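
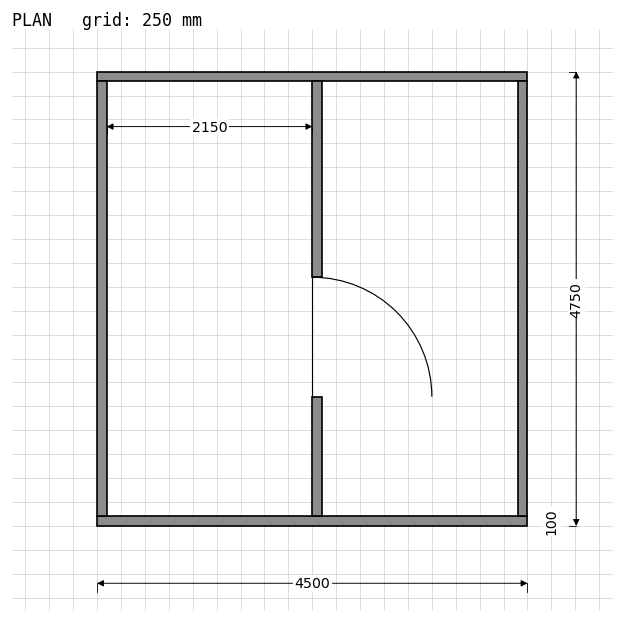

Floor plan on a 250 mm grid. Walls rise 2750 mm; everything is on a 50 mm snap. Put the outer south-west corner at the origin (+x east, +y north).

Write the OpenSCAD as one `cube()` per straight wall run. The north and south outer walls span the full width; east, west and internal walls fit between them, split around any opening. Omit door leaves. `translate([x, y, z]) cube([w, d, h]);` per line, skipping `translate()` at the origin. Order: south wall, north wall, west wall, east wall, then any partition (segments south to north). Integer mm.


cube([4500, 100, 2750]);
translate([0, 4650, 0]) cube([4500, 100, 2750]);
translate([0, 100, 0]) cube([100, 4550, 2750]);
translate([4400, 100, 0]) cube([100, 4550, 2750]);
translate([2250, 100, 0]) cube([100, 1250, 2750]);
translate([2250, 2600, 0]) cube([100, 2050, 2750]);


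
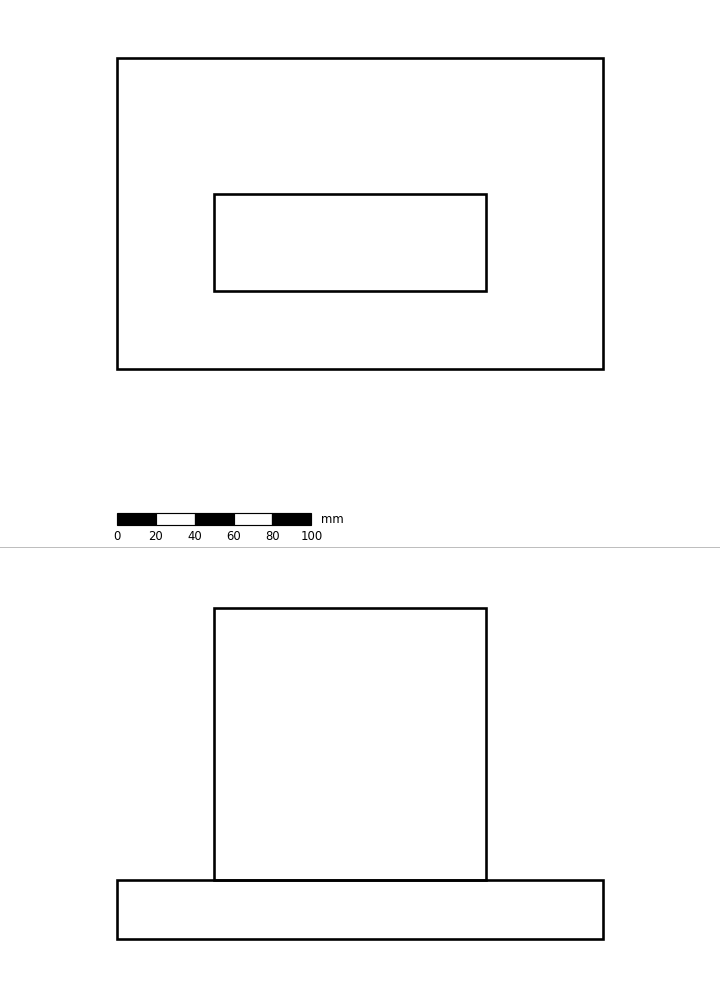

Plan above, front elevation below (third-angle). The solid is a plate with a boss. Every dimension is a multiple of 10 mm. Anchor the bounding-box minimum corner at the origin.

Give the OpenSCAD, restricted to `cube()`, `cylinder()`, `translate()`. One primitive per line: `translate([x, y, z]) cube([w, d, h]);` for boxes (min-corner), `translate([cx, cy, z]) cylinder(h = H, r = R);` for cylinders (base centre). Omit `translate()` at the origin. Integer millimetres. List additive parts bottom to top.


cube([250, 160, 30]);
translate([50, 40, 30]) cube([140, 50, 140]);


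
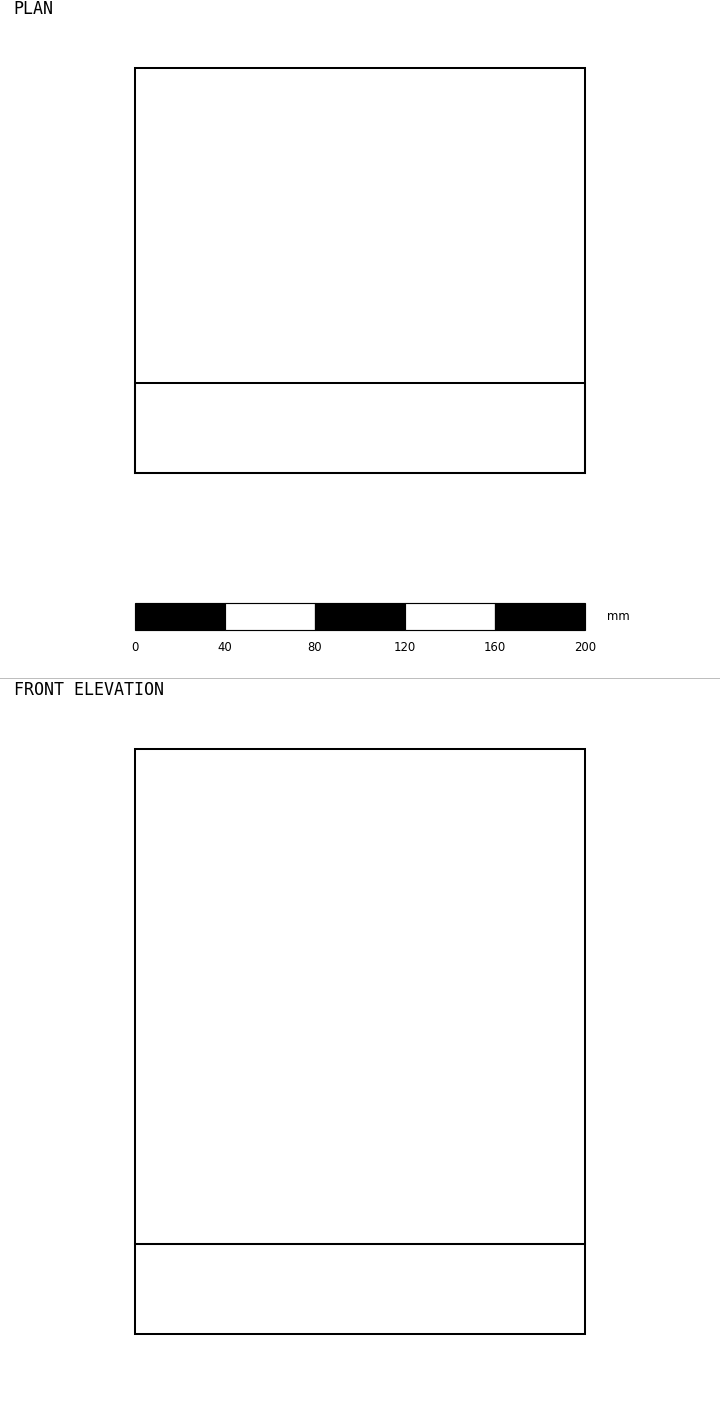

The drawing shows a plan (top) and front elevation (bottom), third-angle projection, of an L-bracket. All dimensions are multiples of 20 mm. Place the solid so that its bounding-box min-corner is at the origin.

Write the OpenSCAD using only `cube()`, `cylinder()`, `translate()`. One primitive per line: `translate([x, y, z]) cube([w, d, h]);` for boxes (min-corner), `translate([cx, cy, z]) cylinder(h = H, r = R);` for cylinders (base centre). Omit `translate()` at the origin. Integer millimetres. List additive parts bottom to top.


cube([200, 180, 40]);
translate([0, 0, 40]) cube([200, 40, 220]);


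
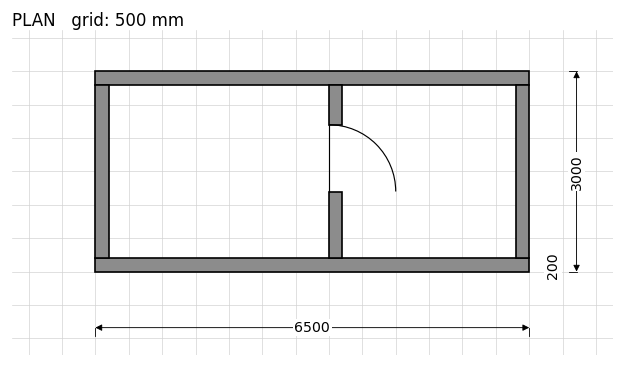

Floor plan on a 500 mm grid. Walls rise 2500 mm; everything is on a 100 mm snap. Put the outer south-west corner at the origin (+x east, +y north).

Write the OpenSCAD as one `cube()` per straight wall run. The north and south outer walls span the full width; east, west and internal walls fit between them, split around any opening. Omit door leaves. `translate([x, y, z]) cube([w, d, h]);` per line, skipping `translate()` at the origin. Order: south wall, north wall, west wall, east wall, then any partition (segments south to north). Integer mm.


cube([6500, 200, 2500]);
translate([0, 2800, 0]) cube([6500, 200, 2500]);
translate([0, 200, 0]) cube([200, 2600, 2500]);
translate([6300, 200, 0]) cube([200, 2600, 2500]);
translate([3500, 200, 0]) cube([200, 1000, 2500]);
translate([3500, 2200, 0]) cube([200, 600, 2500]);


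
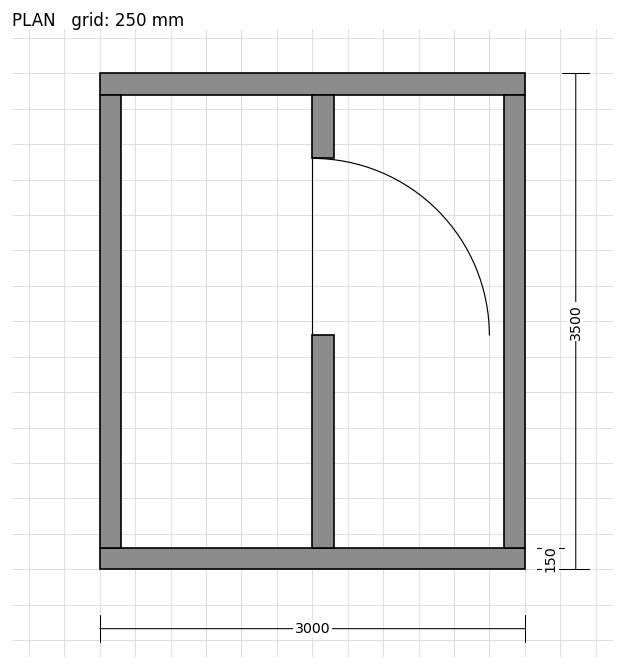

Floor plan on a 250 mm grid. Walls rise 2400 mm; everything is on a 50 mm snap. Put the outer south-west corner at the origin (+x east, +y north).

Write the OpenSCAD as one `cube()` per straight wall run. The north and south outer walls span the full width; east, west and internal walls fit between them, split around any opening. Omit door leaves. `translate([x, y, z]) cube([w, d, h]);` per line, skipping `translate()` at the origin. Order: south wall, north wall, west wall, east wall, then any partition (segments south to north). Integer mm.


cube([3000, 150, 2400]);
translate([0, 3350, 0]) cube([3000, 150, 2400]);
translate([0, 150, 0]) cube([150, 3200, 2400]);
translate([2850, 150, 0]) cube([150, 3200, 2400]);
translate([1500, 150, 0]) cube([150, 1500, 2400]);
translate([1500, 2900, 0]) cube([150, 450, 2400]);


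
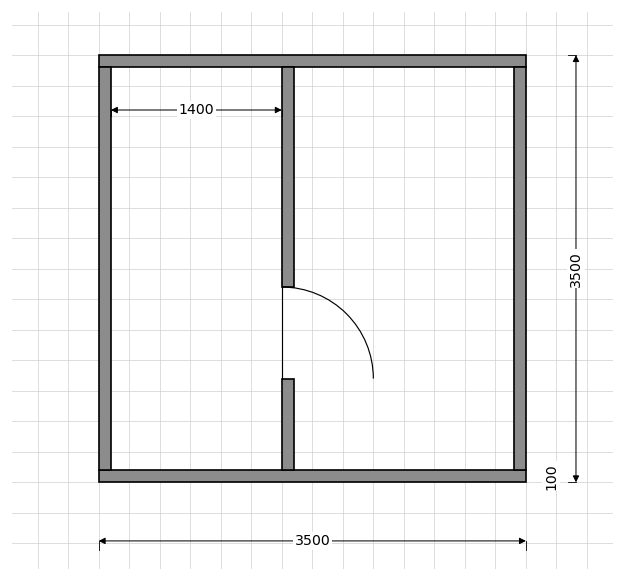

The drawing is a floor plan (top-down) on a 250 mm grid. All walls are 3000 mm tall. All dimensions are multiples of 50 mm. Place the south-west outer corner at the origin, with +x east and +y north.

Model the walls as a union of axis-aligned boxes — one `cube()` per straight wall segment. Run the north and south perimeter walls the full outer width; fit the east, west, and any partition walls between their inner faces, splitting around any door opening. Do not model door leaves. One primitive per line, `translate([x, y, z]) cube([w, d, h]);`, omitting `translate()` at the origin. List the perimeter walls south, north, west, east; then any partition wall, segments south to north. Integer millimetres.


cube([3500, 100, 3000]);
translate([0, 3400, 0]) cube([3500, 100, 3000]);
translate([0, 100, 0]) cube([100, 3300, 3000]);
translate([3400, 100, 0]) cube([100, 3300, 3000]);
translate([1500, 100, 0]) cube([100, 750, 3000]);
translate([1500, 1600, 0]) cube([100, 1800, 3000]);


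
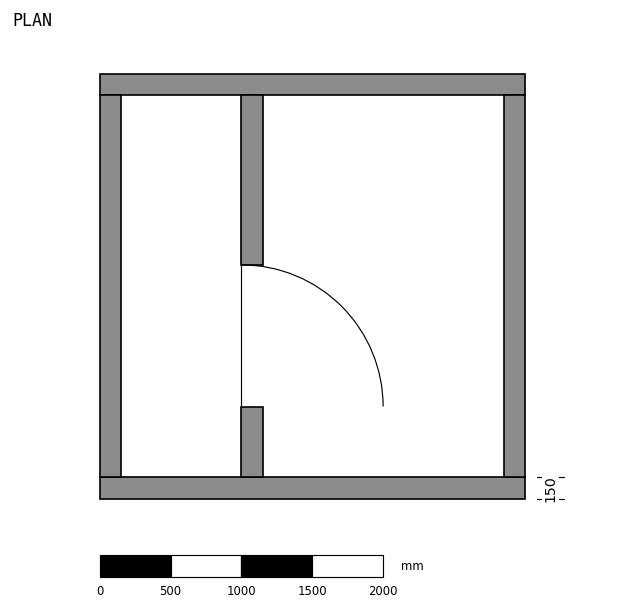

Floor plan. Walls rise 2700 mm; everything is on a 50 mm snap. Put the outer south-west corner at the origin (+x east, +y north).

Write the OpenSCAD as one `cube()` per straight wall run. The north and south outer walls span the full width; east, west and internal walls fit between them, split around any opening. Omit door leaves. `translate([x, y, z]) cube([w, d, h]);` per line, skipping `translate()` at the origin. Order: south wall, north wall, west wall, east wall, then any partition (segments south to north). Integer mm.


cube([3000, 150, 2700]);
translate([0, 2850, 0]) cube([3000, 150, 2700]);
translate([0, 150, 0]) cube([150, 2700, 2700]);
translate([2850, 150, 0]) cube([150, 2700, 2700]);
translate([1000, 150, 0]) cube([150, 500, 2700]);
translate([1000, 1650, 0]) cube([150, 1200, 2700]);


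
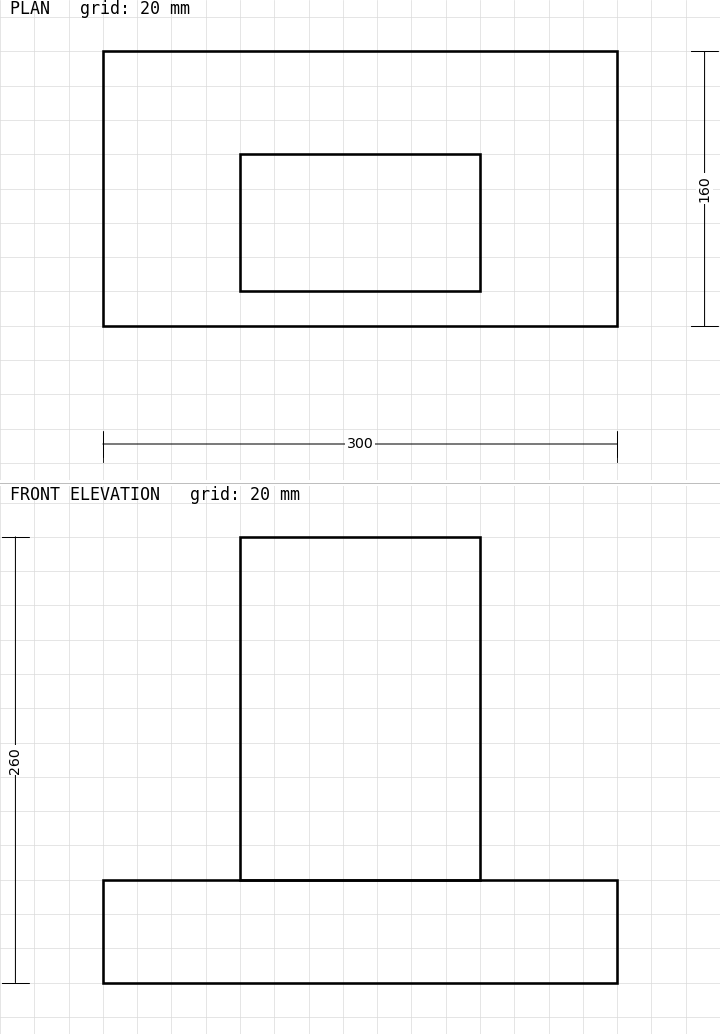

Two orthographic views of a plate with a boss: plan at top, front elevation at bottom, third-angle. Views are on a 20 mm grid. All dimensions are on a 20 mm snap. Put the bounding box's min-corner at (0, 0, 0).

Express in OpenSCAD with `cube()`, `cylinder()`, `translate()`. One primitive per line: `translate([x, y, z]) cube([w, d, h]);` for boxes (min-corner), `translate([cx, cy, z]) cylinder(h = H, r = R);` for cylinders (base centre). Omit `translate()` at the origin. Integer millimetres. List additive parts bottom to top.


cube([300, 160, 60]);
translate([80, 20, 60]) cube([140, 80, 200]);


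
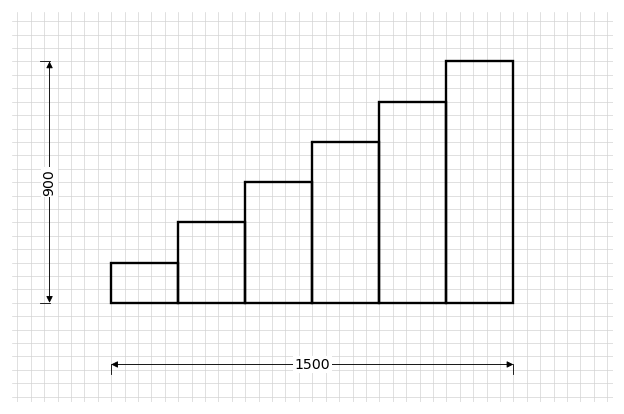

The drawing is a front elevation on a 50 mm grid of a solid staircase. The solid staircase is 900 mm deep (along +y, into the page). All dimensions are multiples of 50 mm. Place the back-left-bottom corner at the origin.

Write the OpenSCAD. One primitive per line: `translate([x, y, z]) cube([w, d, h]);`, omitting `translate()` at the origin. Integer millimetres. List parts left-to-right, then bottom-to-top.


cube([250, 900, 150]);
translate([250, 0, 0]) cube([250, 900, 300]);
translate([500, 0, 0]) cube([250, 900, 450]);
translate([750, 0, 0]) cube([250, 900, 600]);
translate([1000, 0, 0]) cube([250, 900, 750]);
translate([1250, 0, 0]) cube([250, 900, 900]);


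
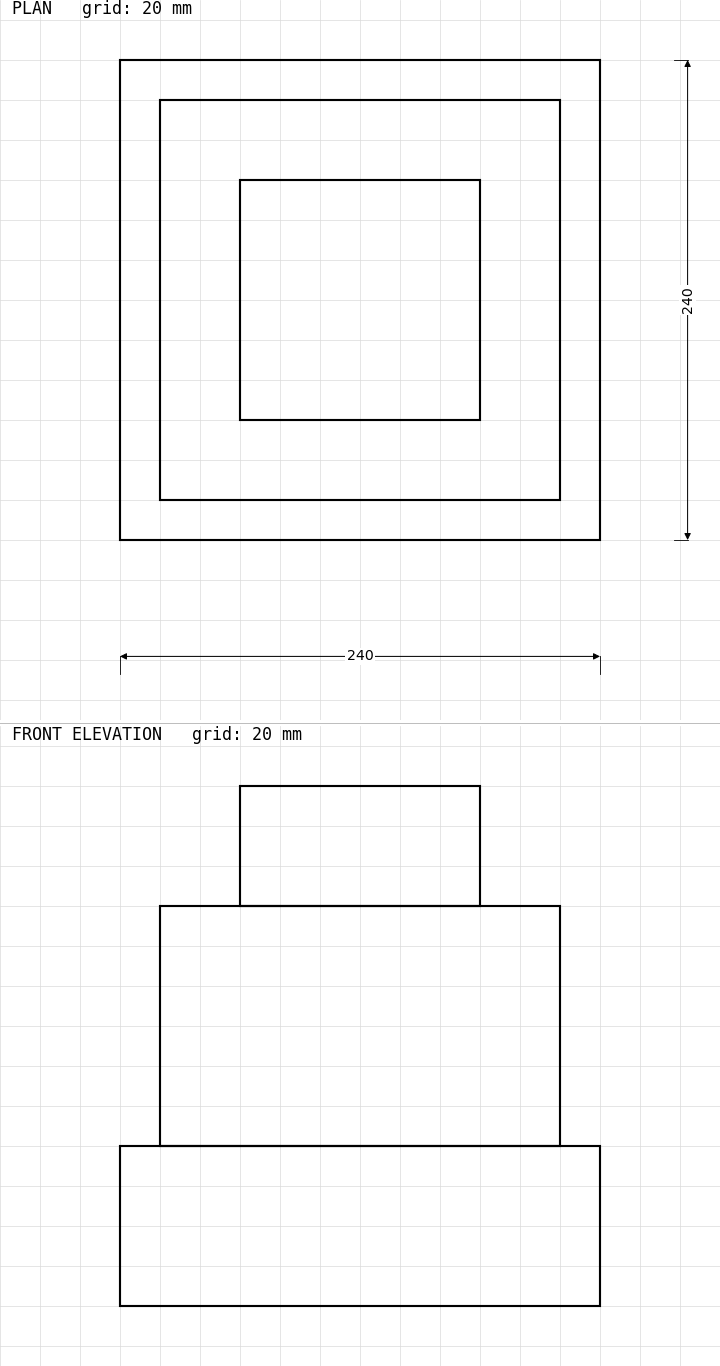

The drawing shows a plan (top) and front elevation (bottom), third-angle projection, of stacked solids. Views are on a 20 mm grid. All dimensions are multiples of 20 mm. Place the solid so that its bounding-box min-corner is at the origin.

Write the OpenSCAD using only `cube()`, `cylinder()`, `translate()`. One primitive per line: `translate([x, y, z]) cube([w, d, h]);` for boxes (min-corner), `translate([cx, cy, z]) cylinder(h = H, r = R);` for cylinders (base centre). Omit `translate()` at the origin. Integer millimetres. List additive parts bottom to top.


cube([240, 240, 80]);
translate([20, 20, 80]) cube([200, 200, 120]);
translate([60, 60, 200]) cube([120, 120, 60]);


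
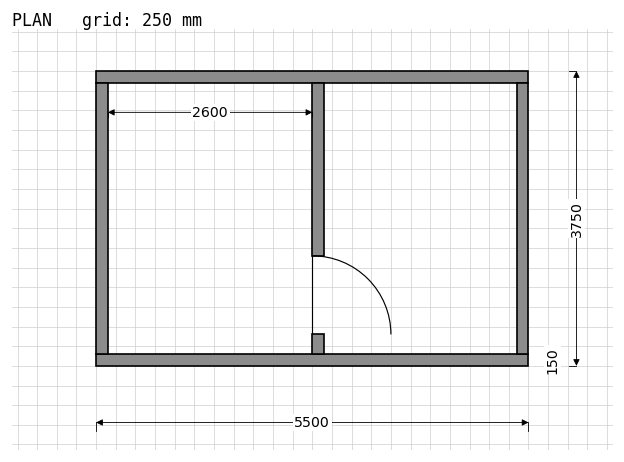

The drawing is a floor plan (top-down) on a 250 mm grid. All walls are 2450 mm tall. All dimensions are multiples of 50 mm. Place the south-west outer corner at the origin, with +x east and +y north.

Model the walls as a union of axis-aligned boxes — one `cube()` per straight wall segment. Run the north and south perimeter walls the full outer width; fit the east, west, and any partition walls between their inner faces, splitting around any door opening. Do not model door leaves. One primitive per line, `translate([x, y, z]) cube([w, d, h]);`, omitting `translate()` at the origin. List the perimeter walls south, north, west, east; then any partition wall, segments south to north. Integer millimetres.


cube([5500, 150, 2450]);
translate([0, 3600, 0]) cube([5500, 150, 2450]);
translate([0, 150, 0]) cube([150, 3450, 2450]);
translate([5350, 150, 0]) cube([150, 3450, 2450]);
translate([2750, 150, 0]) cube([150, 250, 2450]);
translate([2750, 1400, 0]) cube([150, 2200, 2450]);


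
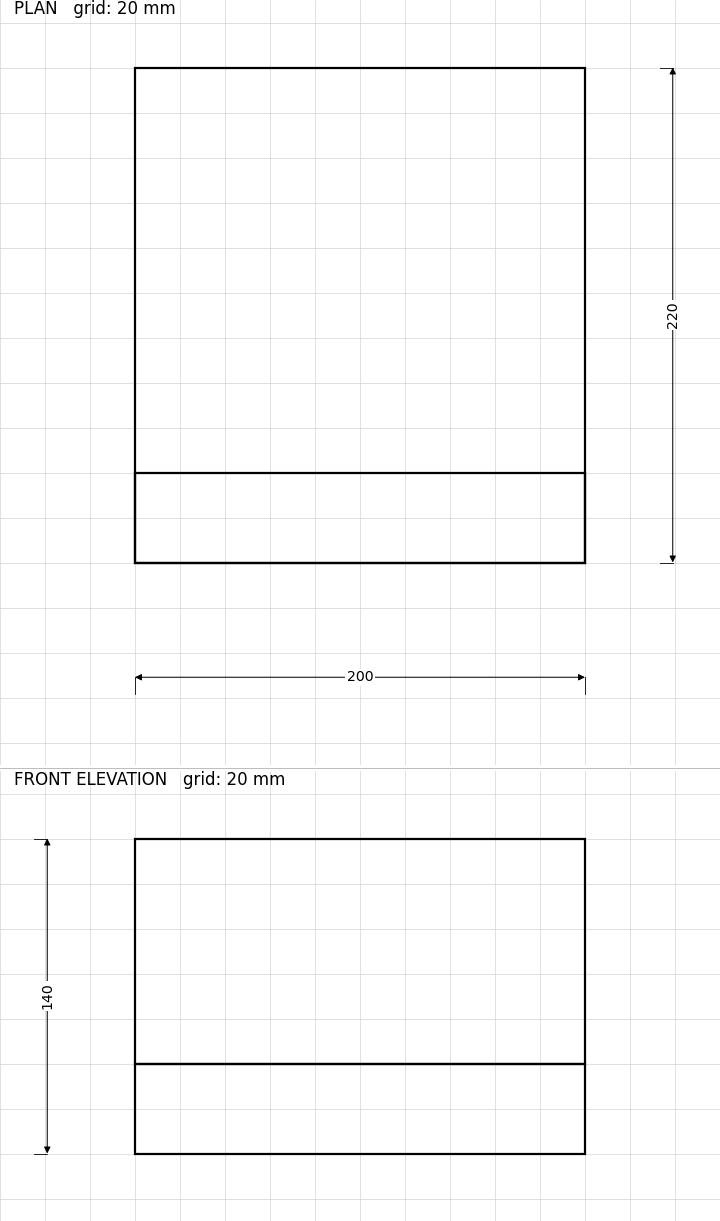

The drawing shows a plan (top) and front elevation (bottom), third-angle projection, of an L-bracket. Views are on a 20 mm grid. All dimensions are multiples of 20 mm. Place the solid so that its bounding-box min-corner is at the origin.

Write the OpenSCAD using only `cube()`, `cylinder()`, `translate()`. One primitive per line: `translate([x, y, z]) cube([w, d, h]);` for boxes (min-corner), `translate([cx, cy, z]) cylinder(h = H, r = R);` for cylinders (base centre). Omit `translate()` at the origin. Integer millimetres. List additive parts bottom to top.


cube([200, 220, 40]);
translate([0, 0, 40]) cube([200, 40, 100]);


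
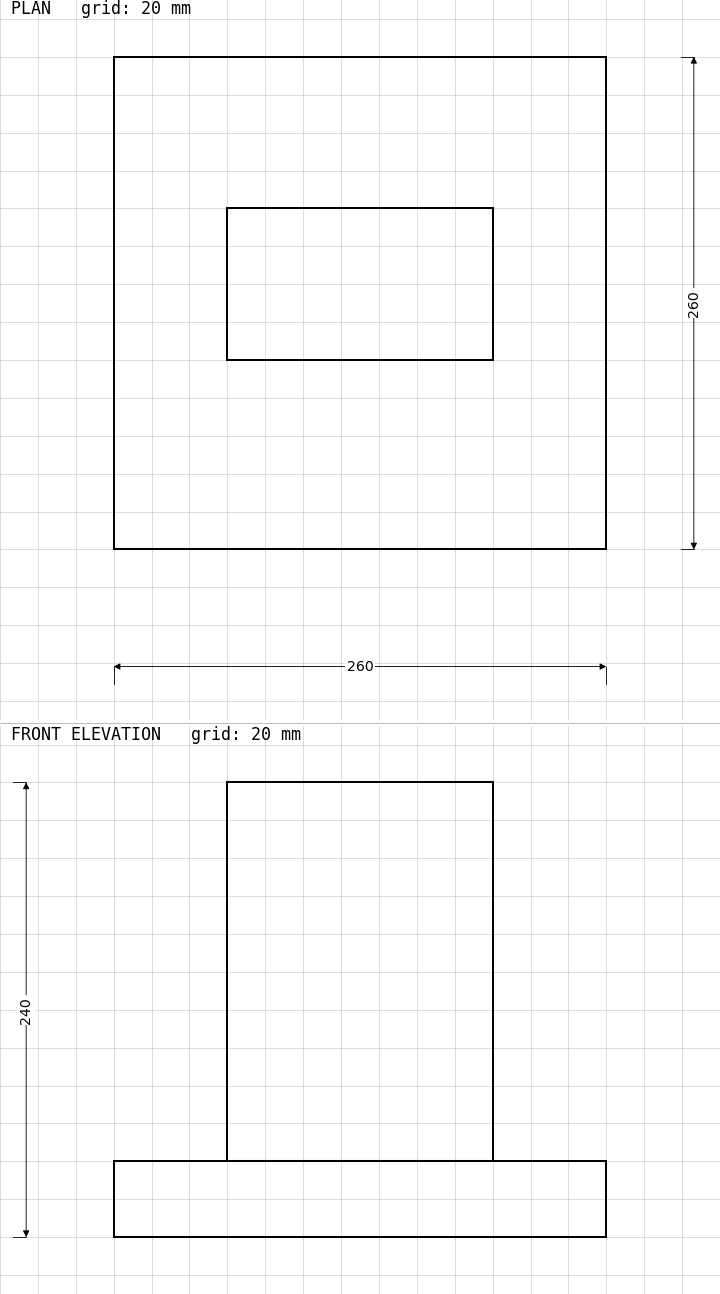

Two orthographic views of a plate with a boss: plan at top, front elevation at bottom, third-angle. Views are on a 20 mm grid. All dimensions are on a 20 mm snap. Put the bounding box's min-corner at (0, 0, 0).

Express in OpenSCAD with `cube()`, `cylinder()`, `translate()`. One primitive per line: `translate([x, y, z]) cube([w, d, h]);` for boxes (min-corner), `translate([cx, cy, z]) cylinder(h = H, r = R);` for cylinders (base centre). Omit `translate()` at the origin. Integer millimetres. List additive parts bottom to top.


cube([260, 260, 40]);
translate([60, 100, 40]) cube([140, 80, 200]);


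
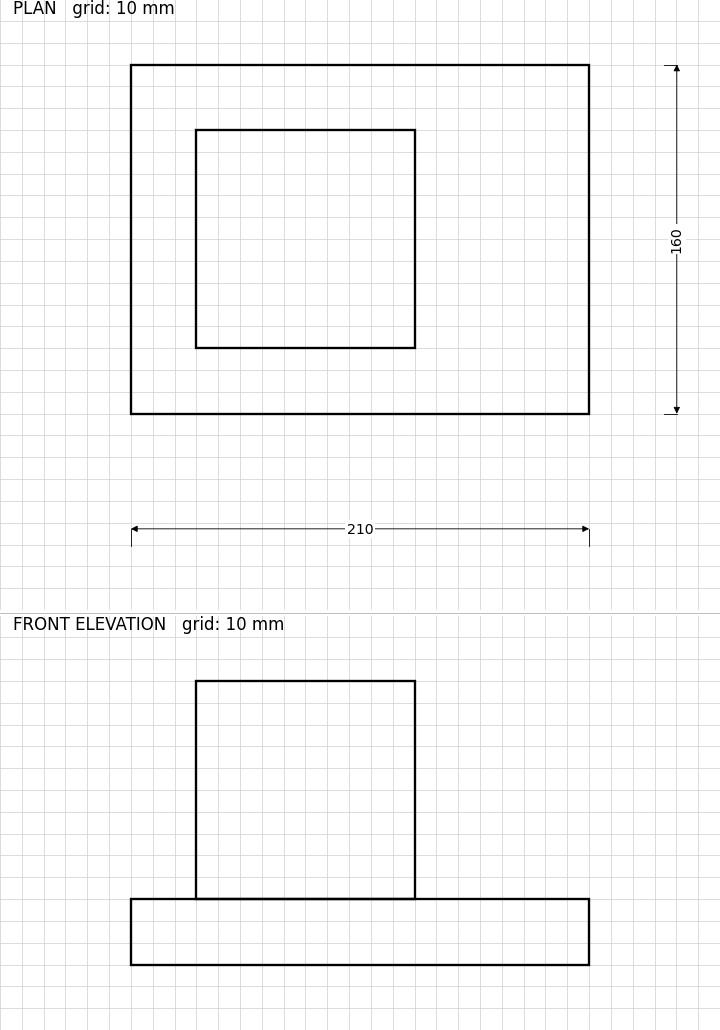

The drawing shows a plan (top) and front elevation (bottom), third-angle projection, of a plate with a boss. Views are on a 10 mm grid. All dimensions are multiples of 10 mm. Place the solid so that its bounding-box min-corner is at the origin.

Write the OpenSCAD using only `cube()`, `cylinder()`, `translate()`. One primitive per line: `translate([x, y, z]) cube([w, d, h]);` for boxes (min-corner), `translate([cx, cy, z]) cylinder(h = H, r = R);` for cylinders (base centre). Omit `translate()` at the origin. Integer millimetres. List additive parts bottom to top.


cube([210, 160, 30]);
translate([30, 30, 30]) cube([100, 100, 100]);


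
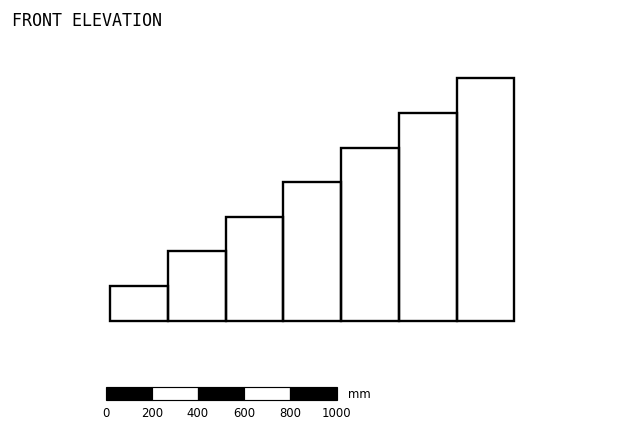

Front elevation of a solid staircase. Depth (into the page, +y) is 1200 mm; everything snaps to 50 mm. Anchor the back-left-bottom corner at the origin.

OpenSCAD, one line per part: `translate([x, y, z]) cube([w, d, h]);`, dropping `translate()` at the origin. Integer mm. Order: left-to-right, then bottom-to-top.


cube([250, 1200, 150]);
translate([250, 0, 0]) cube([250, 1200, 300]);
translate([500, 0, 0]) cube([250, 1200, 450]);
translate([750, 0, 0]) cube([250, 1200, 600]);
translate([1000, 0, 0]) cube([250, 1200, 750]);
translate([1250, 0, 0]) cube([250, 1200, 900]);
translate([1500, 0, 0]) cube([250, 1200, 1050]);


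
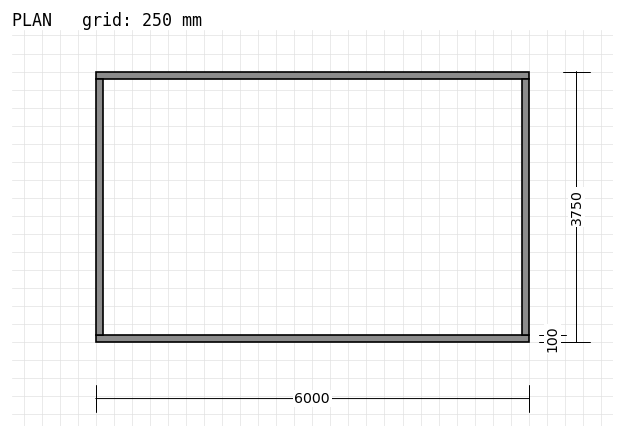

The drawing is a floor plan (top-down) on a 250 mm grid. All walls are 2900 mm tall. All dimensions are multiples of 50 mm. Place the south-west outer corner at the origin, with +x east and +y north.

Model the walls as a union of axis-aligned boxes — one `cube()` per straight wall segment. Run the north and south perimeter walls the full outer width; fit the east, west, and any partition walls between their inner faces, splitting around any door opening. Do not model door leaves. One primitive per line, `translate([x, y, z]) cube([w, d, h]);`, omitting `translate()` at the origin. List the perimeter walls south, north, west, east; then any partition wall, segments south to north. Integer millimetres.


cube([6000, 100, 2900]);
translate([0, 3650, 0]) cube([6000, 100, 2900]);
translate([0, 100, 0]) cube([100, 3550, 2900]);
translate([5900, 100, 0]) cube([100, 3550, 2900]);


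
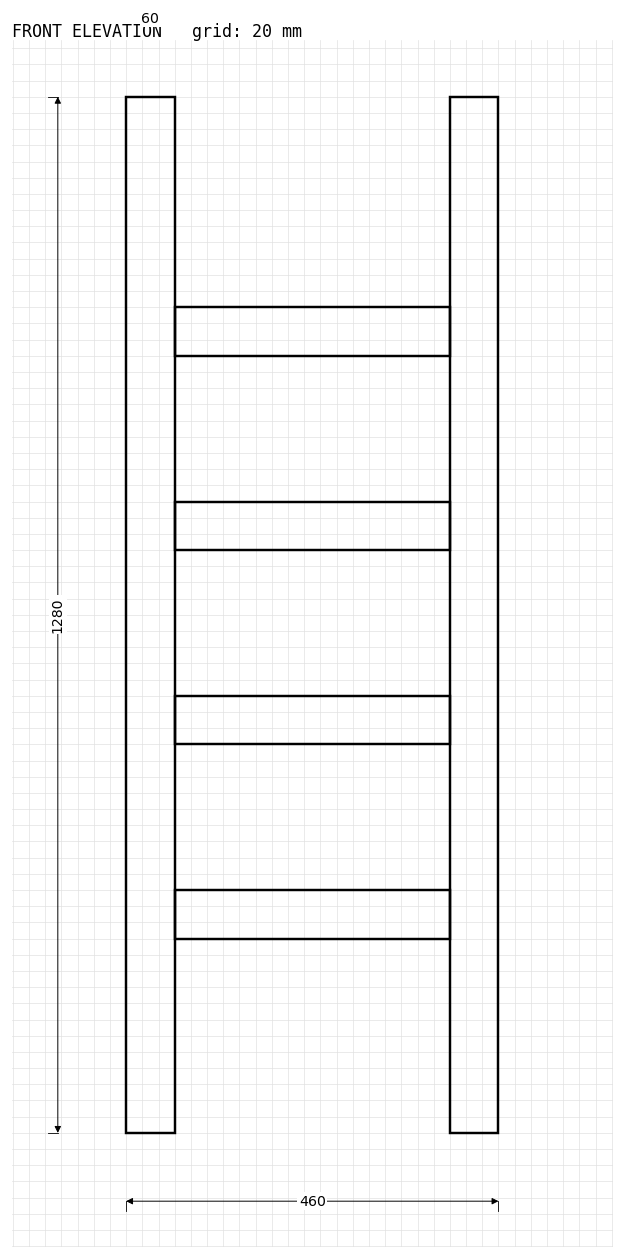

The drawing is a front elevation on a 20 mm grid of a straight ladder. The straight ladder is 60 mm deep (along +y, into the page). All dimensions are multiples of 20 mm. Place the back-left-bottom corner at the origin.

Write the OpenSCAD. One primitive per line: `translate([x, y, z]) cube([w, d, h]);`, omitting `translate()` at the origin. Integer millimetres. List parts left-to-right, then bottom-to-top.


cube([60, 60, 1280]);
translate([60, 0, 240]) cube([340, 60, 60]);
translate([60, 0, 480]) cube([340, 60, 60]);
translate([60, 0, 720]) cube([340, 60, 60]);
translate([60, 0, 960]) cube([340, 60, 60]);
translate([400, 0, 0]) cube([60, 60, 1280]);


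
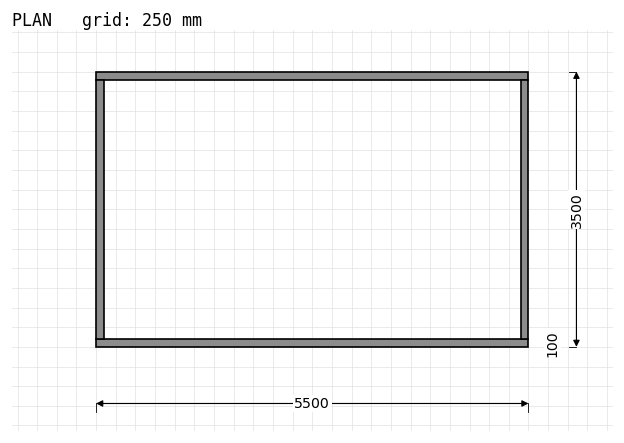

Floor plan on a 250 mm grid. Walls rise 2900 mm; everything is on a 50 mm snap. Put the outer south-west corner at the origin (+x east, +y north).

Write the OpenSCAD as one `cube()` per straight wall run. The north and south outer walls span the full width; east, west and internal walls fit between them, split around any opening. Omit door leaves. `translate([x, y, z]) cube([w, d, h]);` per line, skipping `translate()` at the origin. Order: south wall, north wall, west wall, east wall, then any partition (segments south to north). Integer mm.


cube([5500, 100, 2900]);
translate([0, 3400, 0]) cube([5500, 100, 2900]);
translate([0, 100, 0]) cube([100, 3300, 2900]);
translate([5400, 100, 0]) cube([100, 3300, 2900]);


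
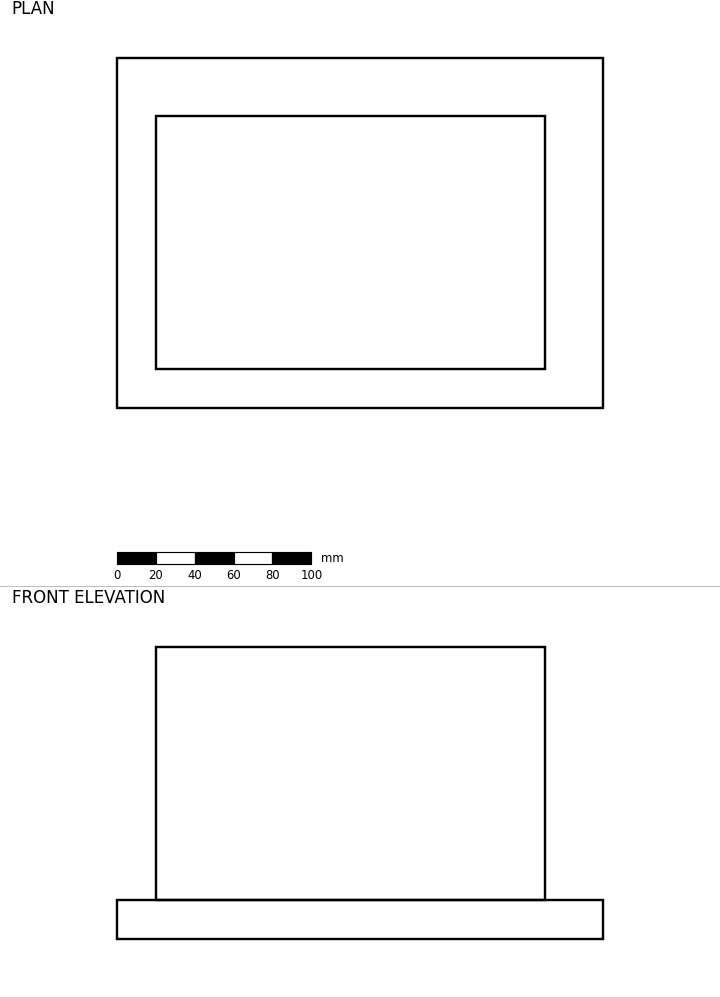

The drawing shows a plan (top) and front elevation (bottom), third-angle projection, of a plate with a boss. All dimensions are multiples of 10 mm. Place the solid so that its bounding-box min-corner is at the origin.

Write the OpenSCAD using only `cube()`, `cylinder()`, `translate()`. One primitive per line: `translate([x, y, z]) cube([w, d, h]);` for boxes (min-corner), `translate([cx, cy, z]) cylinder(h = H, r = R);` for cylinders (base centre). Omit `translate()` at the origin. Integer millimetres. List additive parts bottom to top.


cube([250, 180, 20]);
translate([20, 20, 20]) cube([200, 130, 130]);


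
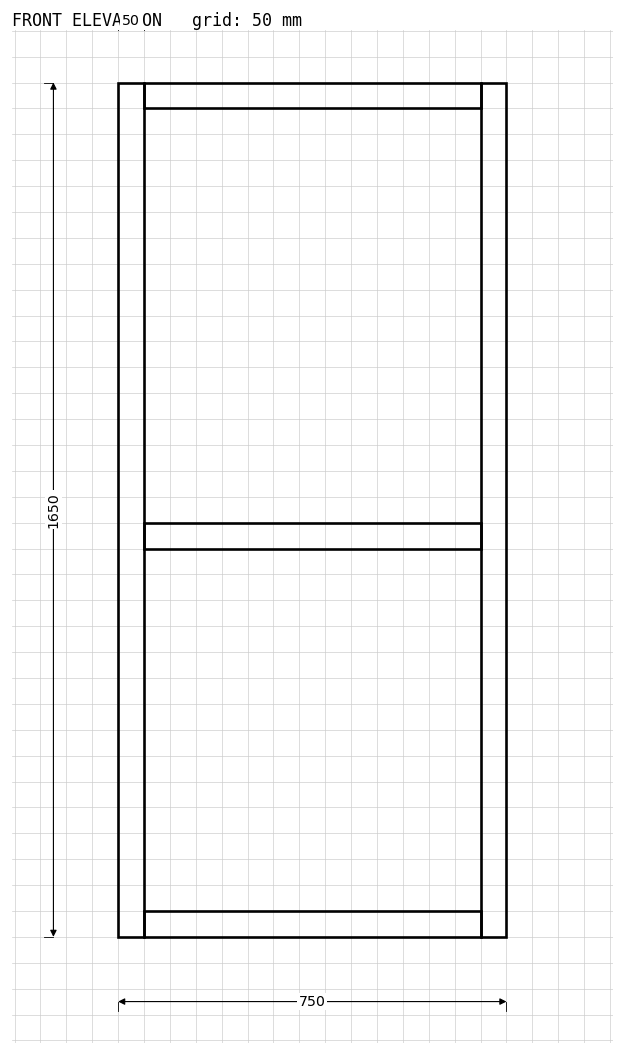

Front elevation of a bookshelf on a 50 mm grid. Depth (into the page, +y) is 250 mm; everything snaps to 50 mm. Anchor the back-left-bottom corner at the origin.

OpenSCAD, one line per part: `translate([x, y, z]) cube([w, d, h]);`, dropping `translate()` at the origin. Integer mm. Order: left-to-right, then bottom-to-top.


cube([50, 250, 1650]);
translate([50, 0, 0]) cube([650, 250, 50]);
translate([50, 0, 750]) cube([650, 250, 50]);
translate([50, 0, 1600]) cube([650, 250, 50]);
translate([700, 0, 0]) cube([50, 250, 1650]);


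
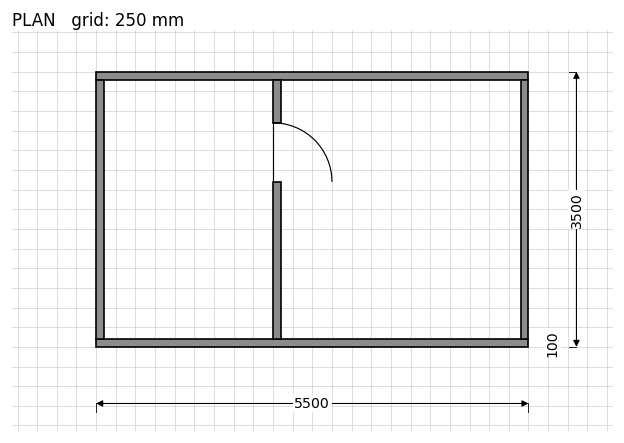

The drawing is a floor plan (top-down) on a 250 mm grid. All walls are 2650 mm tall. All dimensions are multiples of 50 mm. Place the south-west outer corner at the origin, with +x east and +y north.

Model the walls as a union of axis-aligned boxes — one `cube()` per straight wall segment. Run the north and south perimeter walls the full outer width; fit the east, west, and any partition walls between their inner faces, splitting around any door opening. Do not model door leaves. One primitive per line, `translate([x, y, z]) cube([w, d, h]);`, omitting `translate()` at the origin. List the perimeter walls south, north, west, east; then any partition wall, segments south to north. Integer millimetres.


cube([5500, 100, 2650]);
translate([0, 3400, 0]) cube([5500, 100, 2650]);
translate([0, 100, 0]) cube([100, 3300, 2650]);
translate([5400, 100, 0]) cube([100, 3300, 2650]);
translate([2250, 100, 0]) cube([100, 2000, 2650]);
translate([2250, 2850, 0]) cube([100, 550, 2650]);


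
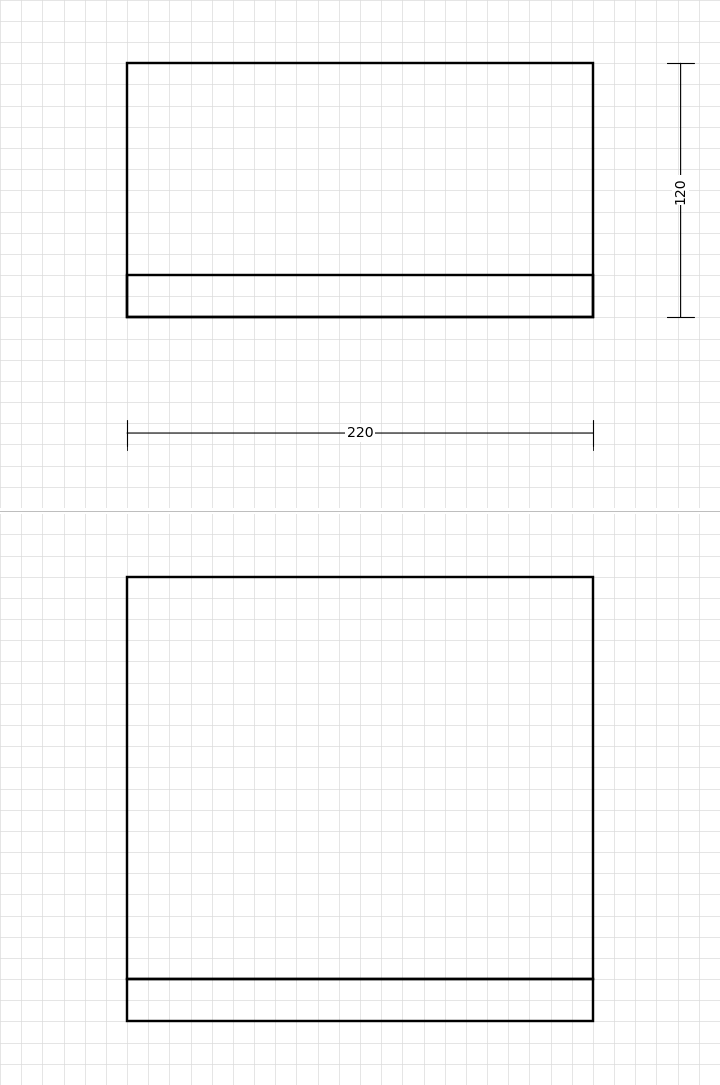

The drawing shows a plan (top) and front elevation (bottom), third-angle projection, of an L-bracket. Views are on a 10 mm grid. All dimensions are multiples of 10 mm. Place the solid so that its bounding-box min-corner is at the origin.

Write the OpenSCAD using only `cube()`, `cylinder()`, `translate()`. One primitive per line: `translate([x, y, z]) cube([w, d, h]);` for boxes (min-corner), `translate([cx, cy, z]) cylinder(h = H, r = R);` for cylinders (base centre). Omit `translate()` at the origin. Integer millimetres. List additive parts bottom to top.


cube([220, 120, 20]);
translate([0, 0, 20]) cube([220, 20, 190]);


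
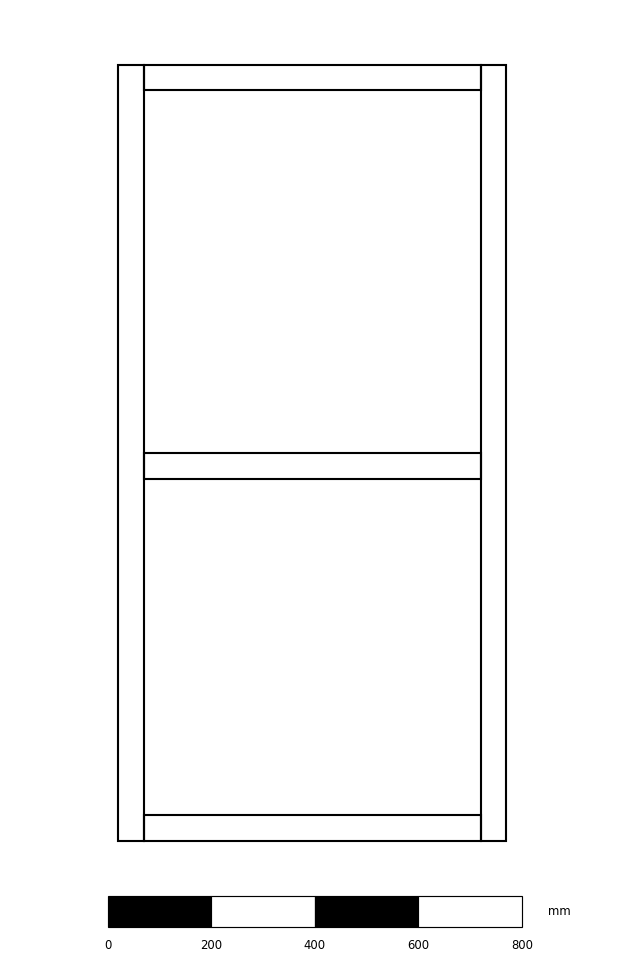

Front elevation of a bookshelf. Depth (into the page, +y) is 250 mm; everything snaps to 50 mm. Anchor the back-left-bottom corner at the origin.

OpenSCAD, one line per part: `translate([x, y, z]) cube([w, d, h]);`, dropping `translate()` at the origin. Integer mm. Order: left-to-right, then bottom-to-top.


cube([50, 250, 1500]);
translate([50, 0, 0]) cube([650, 250, 50]);
translate([50, 0, 700]) cube([650, 250, 50]);
translate([50, 0, 1450]) cube([650, 250, 50]);
translate([700, 0, 0]) cube([50, 250, 1500]);


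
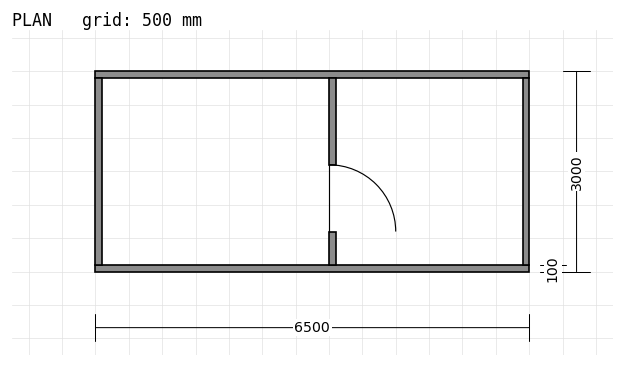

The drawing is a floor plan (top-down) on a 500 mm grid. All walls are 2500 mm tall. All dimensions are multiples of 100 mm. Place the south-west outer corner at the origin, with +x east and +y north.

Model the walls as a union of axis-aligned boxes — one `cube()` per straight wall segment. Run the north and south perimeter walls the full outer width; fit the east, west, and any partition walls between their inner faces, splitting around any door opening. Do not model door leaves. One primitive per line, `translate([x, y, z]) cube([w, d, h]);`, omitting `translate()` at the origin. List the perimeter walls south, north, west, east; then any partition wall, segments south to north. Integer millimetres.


cube([6500, 100, 2500]);
translate([0, 2900, 0]) cube([6500, 100, 2500]);
translate([0, 100, 0]) cube([100, 2800, 2500]);
translate([6400, 100, 0]) cube([100, 2800, 2500]);
translate([3500, 100, 0]) cube([100, 500, 2500]);
translate([3500, 1600, 0]) cube([100, 1300, 2500]);


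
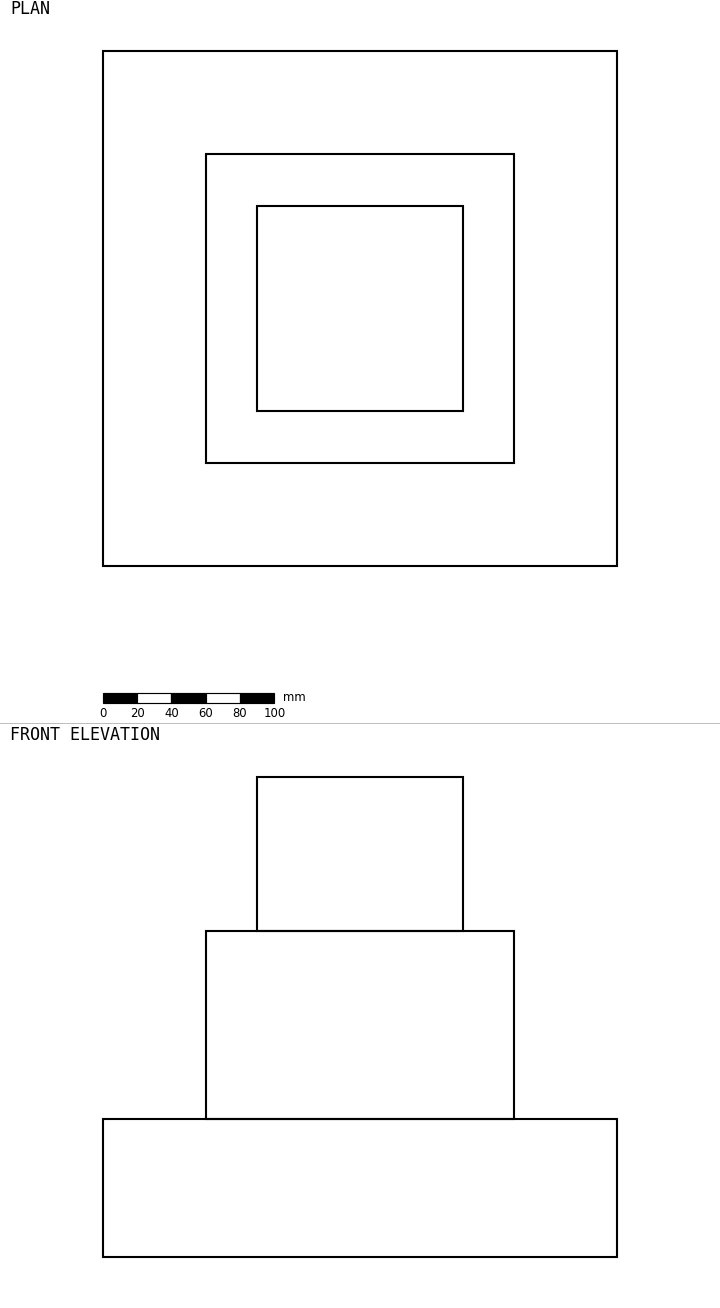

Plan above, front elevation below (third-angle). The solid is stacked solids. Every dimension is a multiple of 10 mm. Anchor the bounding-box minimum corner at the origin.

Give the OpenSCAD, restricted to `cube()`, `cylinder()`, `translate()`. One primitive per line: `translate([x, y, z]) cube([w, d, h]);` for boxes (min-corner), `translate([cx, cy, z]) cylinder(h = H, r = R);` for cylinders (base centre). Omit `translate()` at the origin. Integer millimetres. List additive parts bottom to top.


cube([300, 300, 80]);
translate([60, 60, 80]) cube([180, 180, 110]);
translate([90, 90, 190]) cube([120, 120, 90]);


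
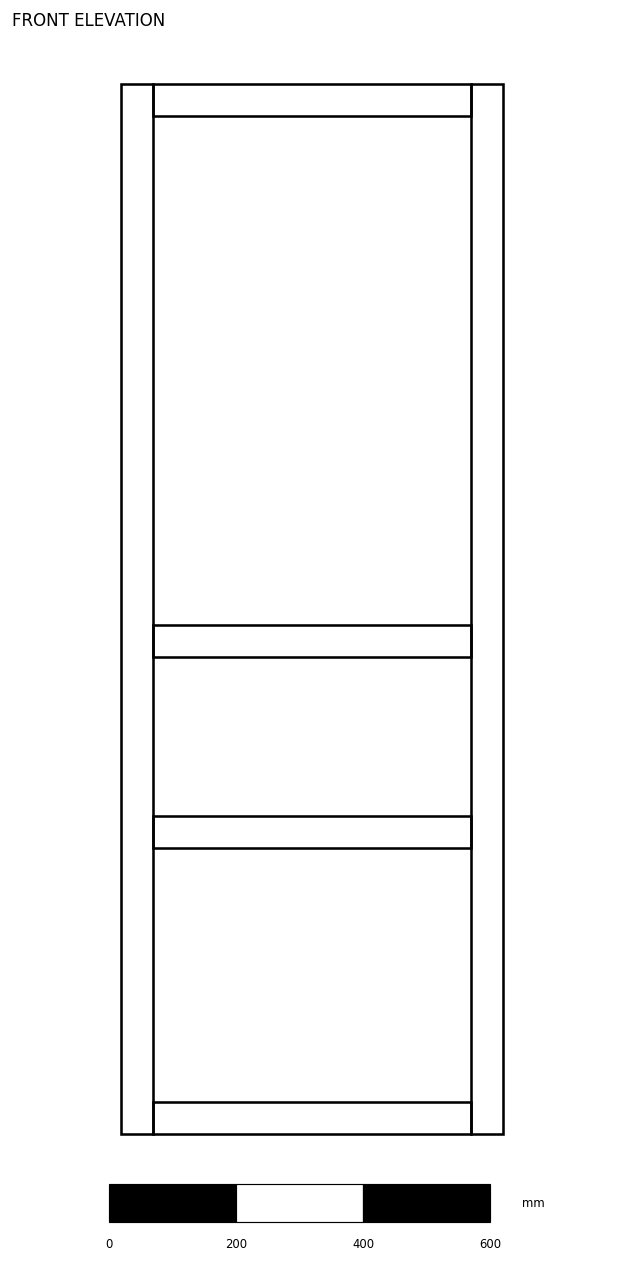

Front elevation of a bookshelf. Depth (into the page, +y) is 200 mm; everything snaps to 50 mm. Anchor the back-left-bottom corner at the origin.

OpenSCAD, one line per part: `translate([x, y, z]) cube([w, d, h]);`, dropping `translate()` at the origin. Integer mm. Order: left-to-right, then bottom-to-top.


cube([50, 200, 1650]);
translate([50, 0, 0]) cube([500, 200, 50]);
translate([50, 0, 450]) cube([500, 200, 50]);
translate([50, 0, 750]) cube([500, 200, 50]);
translate([50, 0, 1600]) cube([500, 200, 50]);
translate([550, 0, 0]) cube([50, 200, 1650]);


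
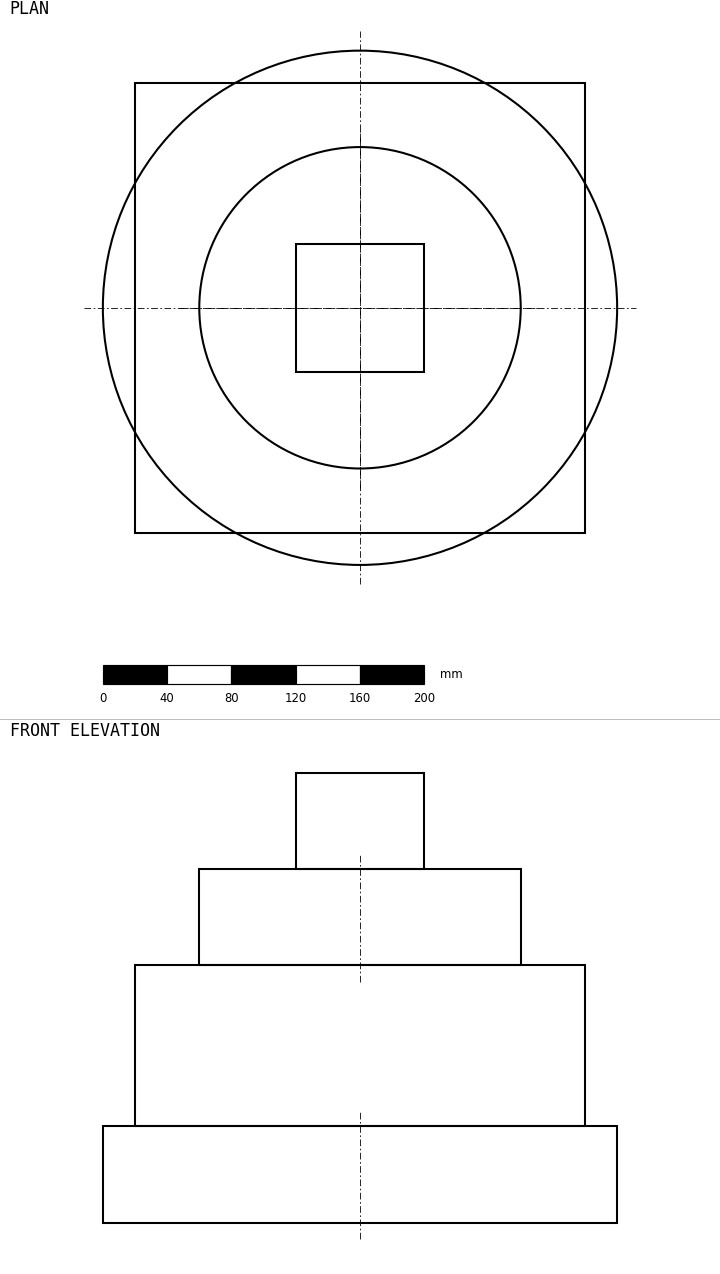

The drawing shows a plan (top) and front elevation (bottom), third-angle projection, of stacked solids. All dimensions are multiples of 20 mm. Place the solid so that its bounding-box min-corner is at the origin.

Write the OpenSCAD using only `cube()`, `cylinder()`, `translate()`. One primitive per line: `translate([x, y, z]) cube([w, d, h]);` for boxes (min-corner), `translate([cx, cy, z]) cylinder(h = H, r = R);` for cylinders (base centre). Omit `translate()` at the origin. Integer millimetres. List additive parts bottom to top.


translate([160, 160, 0]) cylinder(h = 60, r = 160);
translate([20, 20, 60]) cube([280, 280, 100]);
translate([160, 160, 160]) cylinder(h = 60, r = 100);
translate([120, 120, 220]) cube([80, 80, 60]);


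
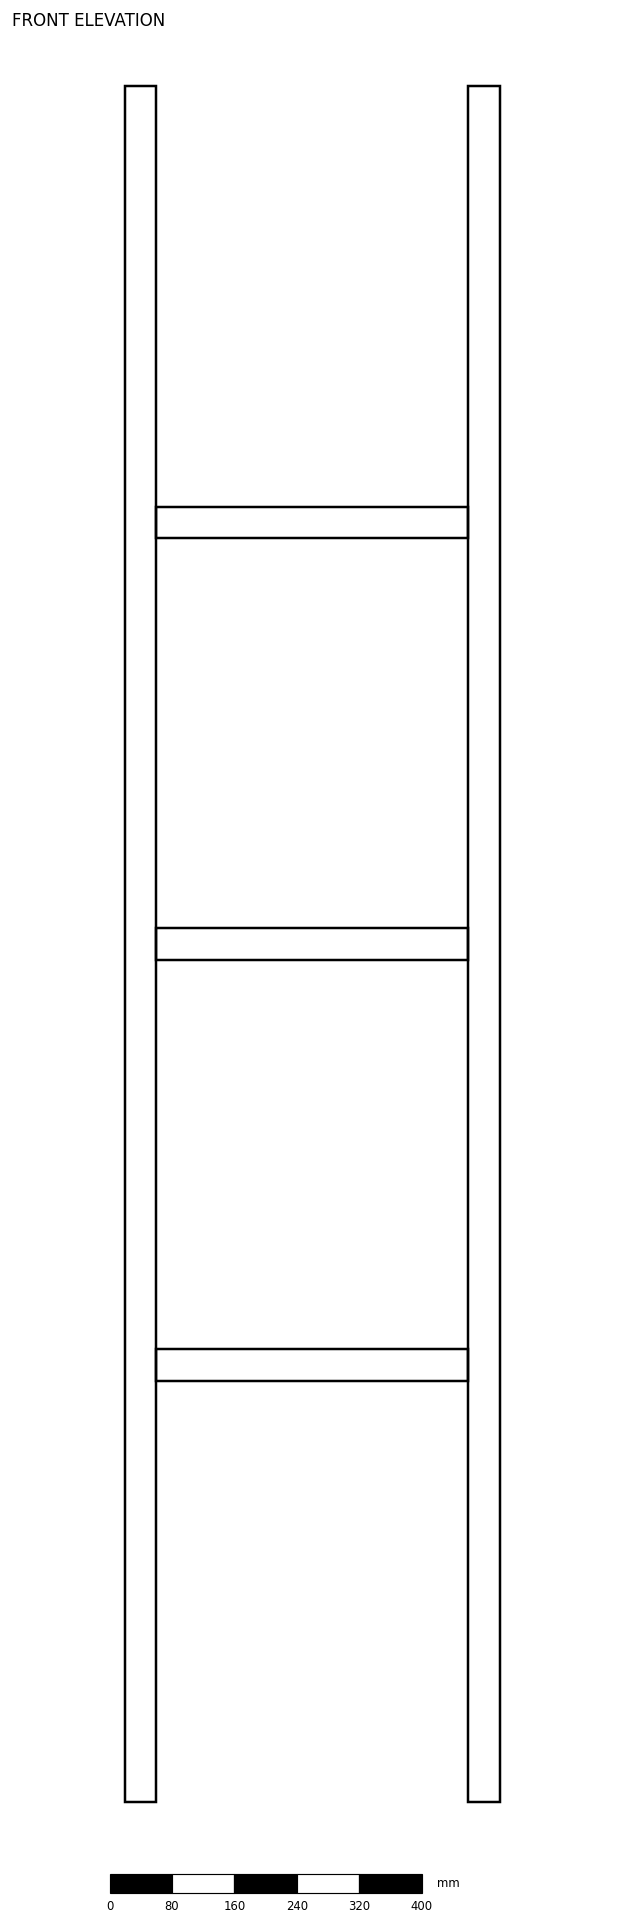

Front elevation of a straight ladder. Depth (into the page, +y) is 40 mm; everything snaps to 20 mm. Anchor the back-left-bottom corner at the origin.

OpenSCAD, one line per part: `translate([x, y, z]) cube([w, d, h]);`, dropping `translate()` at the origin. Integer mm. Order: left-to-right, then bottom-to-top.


cube([40, 40, 2200]);
translate([40, 0, 540]) cube([400, 40, 40]);
translate([40, 0, 1080]) cube([400, 40, 40]);
translate([40, 0, 1620]) cube([400, 40, 40]);
translate([440, 0, 0]) cube([40, 40, 2200]);


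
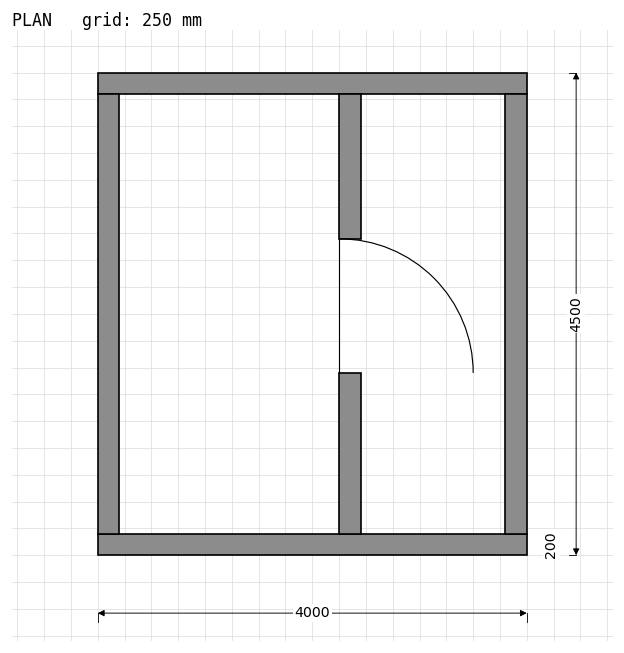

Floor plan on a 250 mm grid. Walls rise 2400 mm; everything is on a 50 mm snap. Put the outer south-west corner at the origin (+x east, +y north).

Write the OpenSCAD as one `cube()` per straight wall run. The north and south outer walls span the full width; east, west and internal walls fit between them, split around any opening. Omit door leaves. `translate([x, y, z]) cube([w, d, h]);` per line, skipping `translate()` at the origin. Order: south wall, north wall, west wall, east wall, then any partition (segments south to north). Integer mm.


cube([4000, 200, 2400]);
translate([0, 4300, 0]) cube([4000, 200, 2400]);
translate([0, 200, 0]) cube([200, 4100, 2400]);
translate([3800, 200, 0]) cube([200, 4100, 2400]);
translate([2250, 200, 0]) cube([200, 1500, 2400]);
translate([2250, 2950, 0]) cube([200, 1350, 2400]);


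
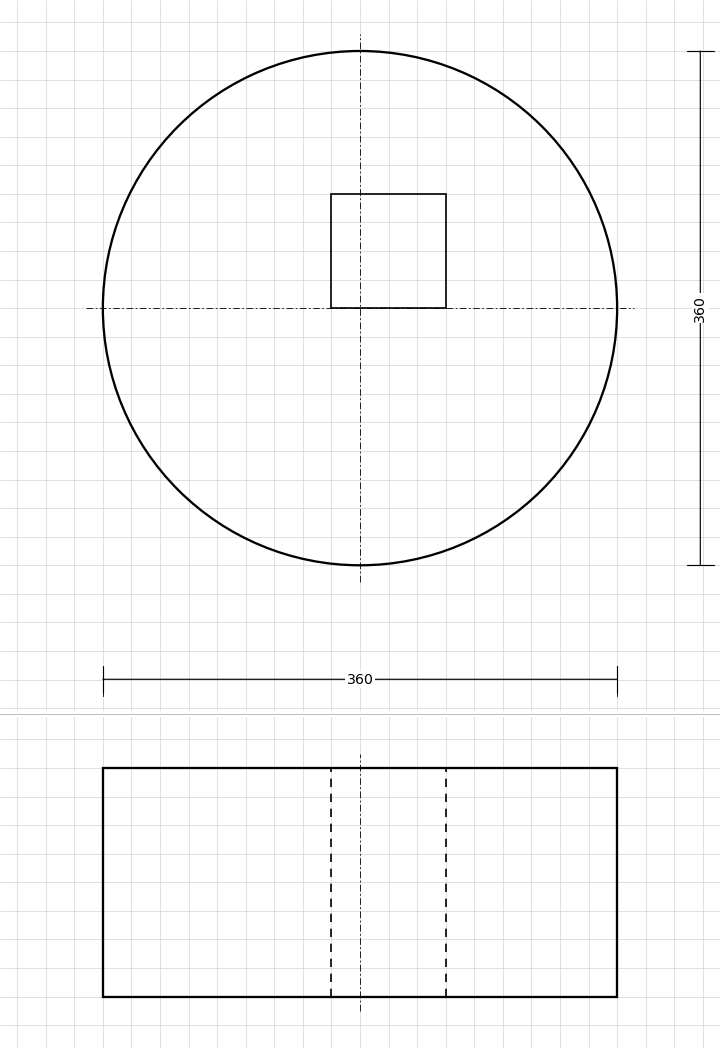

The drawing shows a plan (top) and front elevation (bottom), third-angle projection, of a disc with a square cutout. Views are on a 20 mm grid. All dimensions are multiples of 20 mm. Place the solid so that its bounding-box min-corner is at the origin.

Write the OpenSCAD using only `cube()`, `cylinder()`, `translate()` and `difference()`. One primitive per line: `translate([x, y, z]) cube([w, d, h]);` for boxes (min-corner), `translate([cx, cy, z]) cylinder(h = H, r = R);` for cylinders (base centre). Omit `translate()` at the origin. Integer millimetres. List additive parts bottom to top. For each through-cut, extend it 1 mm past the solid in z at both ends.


difference() {
  translate([180, 180, 0]) cylinder(h = 160, r = 180);
  translate([160, 180, -1]) cube([80, 80, 162]);
}


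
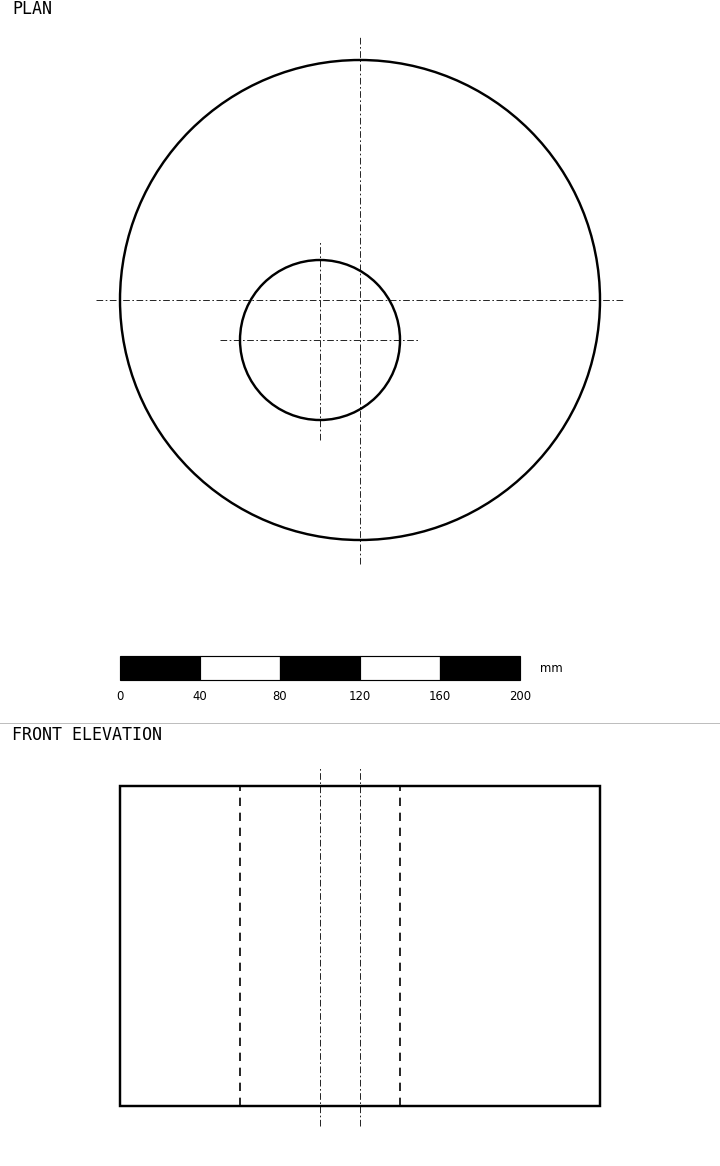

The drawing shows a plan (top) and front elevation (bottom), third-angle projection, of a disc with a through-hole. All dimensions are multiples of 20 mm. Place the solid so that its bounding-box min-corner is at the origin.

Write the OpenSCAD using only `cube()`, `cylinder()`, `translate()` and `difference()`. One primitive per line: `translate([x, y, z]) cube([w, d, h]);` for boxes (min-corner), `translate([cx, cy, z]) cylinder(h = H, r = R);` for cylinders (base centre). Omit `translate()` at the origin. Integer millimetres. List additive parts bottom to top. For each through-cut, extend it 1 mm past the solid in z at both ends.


difference() {
  translate([120, 120, 0]) cylinder(h = 160, r = 120);
  translate([100, 100, -1]) cylinder(h = 162, r = 40);
}


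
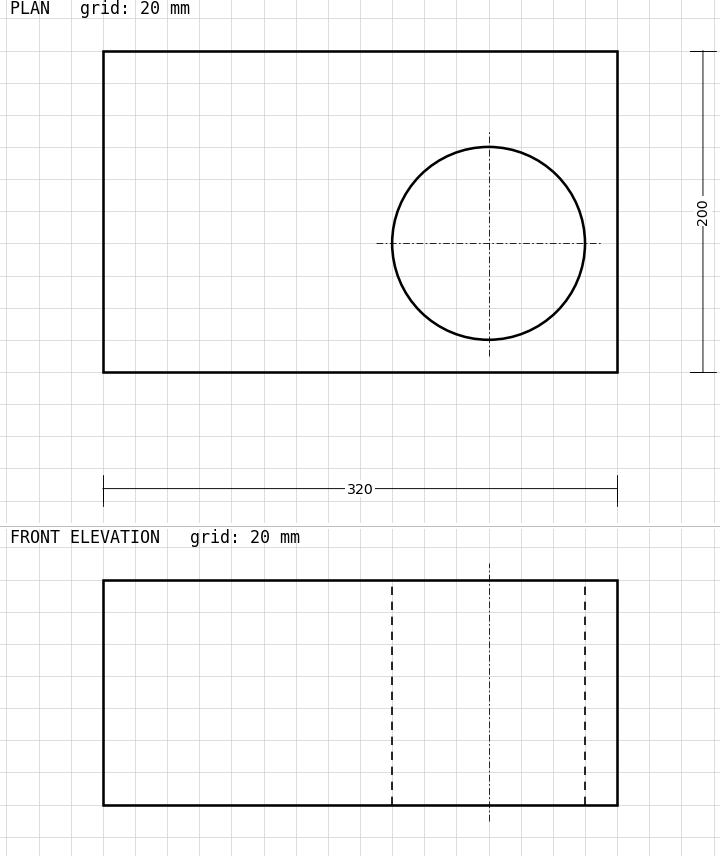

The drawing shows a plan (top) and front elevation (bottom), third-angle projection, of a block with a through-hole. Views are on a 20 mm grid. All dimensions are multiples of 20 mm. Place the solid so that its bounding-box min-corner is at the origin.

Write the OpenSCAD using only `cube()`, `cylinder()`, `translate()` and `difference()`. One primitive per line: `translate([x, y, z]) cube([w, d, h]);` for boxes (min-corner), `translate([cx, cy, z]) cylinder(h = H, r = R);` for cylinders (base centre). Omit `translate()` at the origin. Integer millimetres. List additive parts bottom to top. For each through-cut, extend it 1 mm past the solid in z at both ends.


difference() {
  cube([320, 200, 140]);
  translate([240, 80, -1]) cylinder(h = 142, r = 60);
}


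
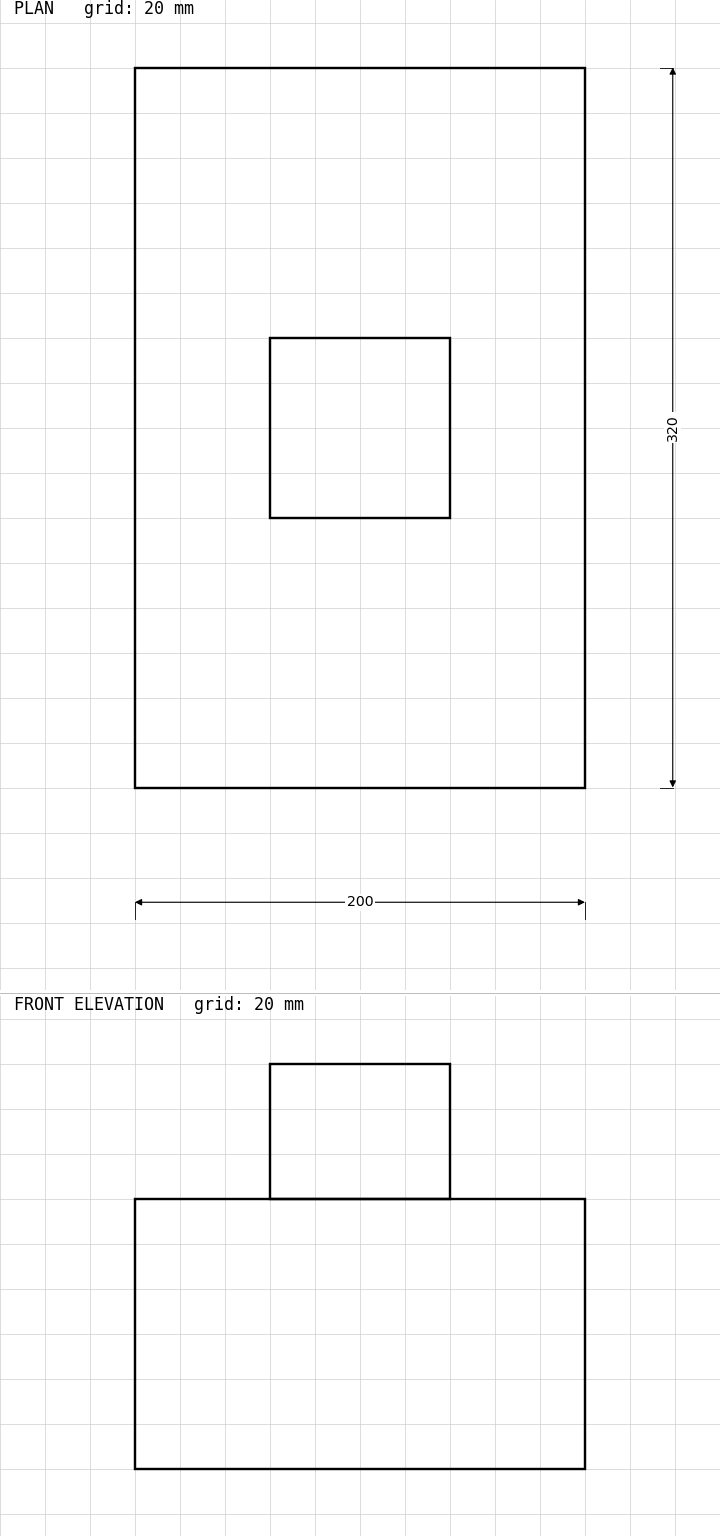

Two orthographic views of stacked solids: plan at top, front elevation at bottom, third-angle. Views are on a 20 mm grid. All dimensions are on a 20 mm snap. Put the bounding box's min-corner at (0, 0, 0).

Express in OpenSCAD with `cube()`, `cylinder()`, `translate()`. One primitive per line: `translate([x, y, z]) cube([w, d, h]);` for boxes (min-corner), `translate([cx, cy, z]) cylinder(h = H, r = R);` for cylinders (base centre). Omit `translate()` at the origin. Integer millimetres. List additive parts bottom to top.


cube([200, 320, 120]);
translate([60, 120, 120]) cube([80, 80, 60]);


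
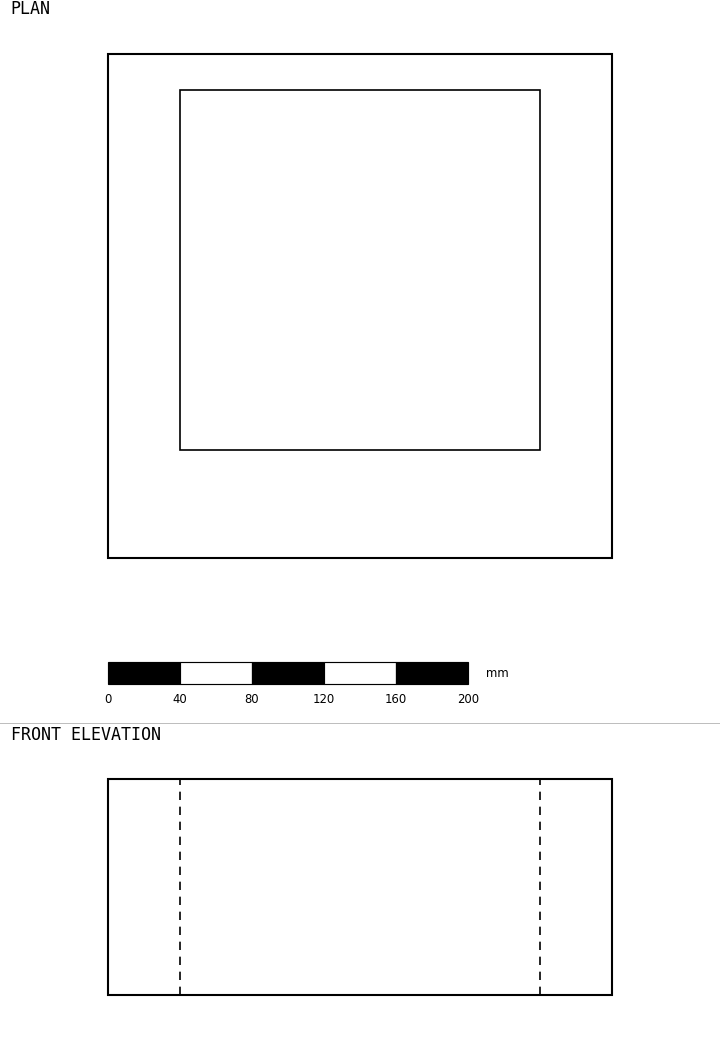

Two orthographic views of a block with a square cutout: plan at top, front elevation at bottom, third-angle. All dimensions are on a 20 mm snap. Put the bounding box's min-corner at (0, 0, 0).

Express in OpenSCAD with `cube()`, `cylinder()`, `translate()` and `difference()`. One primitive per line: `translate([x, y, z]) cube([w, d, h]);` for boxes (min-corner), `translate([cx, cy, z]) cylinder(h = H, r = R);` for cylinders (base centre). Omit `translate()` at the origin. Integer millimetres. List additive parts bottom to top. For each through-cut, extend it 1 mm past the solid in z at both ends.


difference() {
  cube([280, 280, 120]);
  translate([40, 60, -1]) cube([200, 200, 122]);
}


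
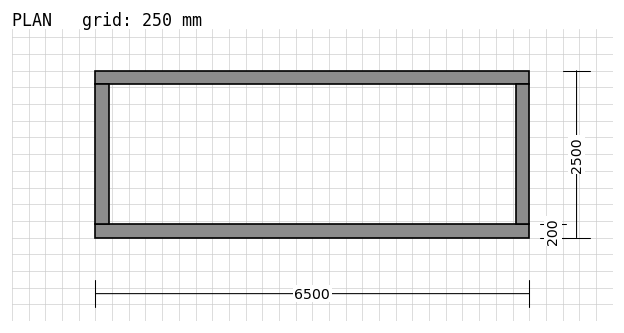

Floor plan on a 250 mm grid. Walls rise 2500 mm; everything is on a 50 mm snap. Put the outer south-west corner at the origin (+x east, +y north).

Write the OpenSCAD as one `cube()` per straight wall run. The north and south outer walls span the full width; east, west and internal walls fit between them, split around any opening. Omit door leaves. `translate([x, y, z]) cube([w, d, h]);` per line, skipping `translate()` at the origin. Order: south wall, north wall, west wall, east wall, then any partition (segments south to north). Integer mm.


cube([6500, 200, 2500]);
translate([0, 2300, 0]) cube([6500, 200, 2500]);
translate([0, 200, 0]) cube([200, 2100, 2500]);
translate([6300, 200, 0]) cube([200, 2100, 2500]);


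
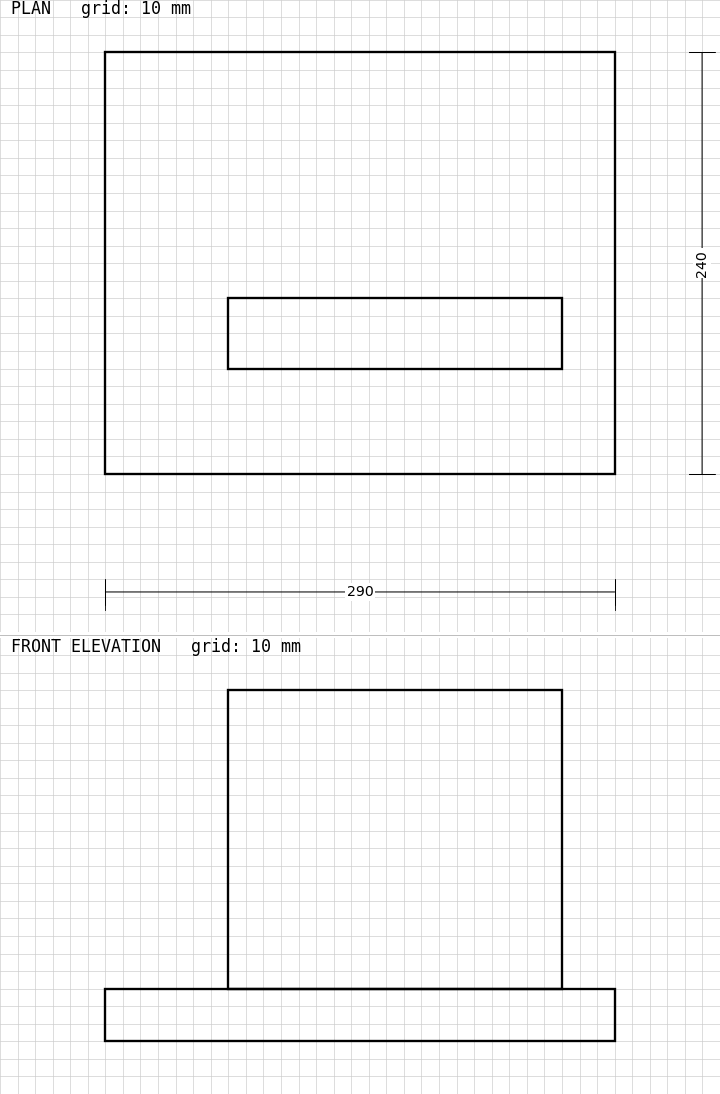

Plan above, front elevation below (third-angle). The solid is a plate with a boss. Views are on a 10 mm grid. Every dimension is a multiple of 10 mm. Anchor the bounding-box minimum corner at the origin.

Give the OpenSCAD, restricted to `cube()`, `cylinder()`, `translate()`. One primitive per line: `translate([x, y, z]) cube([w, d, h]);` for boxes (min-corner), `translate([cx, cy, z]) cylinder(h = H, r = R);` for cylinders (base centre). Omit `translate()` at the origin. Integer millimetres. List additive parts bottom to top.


cube([290, 240, 30]);
translate([70, 60, 30]) cube([190, 40, 170]);
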